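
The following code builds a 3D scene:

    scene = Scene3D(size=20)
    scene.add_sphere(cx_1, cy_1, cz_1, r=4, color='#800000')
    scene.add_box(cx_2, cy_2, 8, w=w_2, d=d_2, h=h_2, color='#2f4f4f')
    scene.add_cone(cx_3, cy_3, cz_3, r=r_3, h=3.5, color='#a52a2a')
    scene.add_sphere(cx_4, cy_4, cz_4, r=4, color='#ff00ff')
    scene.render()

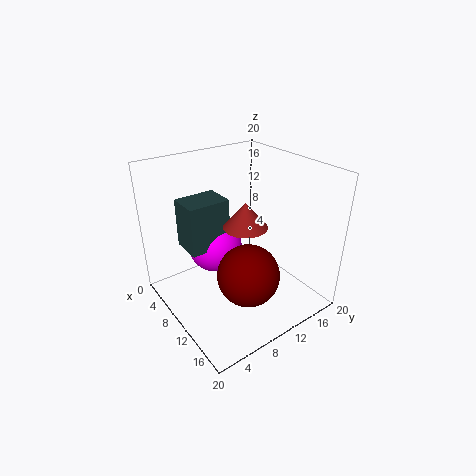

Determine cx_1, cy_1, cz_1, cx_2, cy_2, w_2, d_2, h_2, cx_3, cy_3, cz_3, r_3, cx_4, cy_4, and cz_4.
cx_1 = 15; cy_1 = 8; cz_1 = 7.5; cx_2 = 3.5; cy_2 = 4; w_2 = 4.5; d_2 = 6; h_2 = 7; cx_3 = 11; cy_3 = 10.5; cz_3 = 12; r_3 = 3; cx_4 = 5.5; cy_4 = 9; cz_4 = 7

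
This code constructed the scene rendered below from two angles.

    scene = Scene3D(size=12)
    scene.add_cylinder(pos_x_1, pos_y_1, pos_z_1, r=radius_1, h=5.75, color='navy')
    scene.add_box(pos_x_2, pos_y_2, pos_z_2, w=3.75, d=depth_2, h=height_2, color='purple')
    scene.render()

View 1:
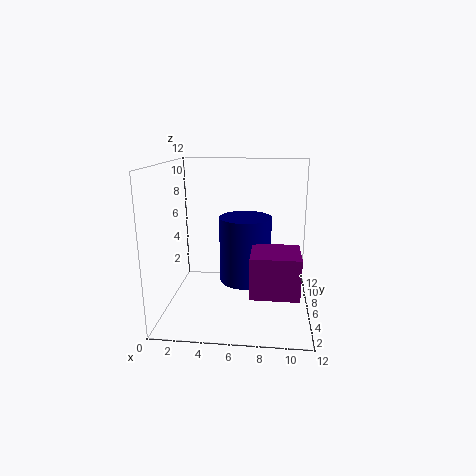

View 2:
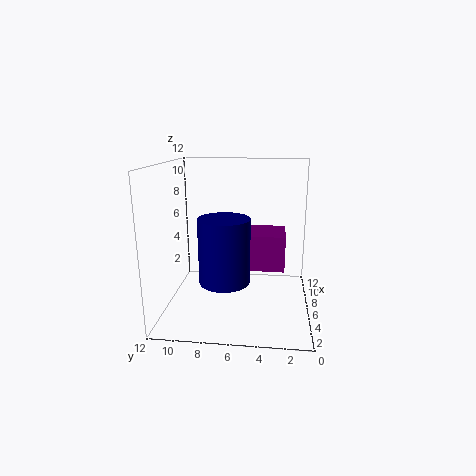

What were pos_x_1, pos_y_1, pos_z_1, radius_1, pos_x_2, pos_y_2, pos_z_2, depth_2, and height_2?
pos_x_1 = 6.5, pos_y_1 = 7.25, pos_z_1 = 1.75, radius_1 = 2.25, pos_x_2 = 7.25, pos_y_2 = 2, pos_z_2 = 2.5, depth_2 = 3.5, height_2 = 3.25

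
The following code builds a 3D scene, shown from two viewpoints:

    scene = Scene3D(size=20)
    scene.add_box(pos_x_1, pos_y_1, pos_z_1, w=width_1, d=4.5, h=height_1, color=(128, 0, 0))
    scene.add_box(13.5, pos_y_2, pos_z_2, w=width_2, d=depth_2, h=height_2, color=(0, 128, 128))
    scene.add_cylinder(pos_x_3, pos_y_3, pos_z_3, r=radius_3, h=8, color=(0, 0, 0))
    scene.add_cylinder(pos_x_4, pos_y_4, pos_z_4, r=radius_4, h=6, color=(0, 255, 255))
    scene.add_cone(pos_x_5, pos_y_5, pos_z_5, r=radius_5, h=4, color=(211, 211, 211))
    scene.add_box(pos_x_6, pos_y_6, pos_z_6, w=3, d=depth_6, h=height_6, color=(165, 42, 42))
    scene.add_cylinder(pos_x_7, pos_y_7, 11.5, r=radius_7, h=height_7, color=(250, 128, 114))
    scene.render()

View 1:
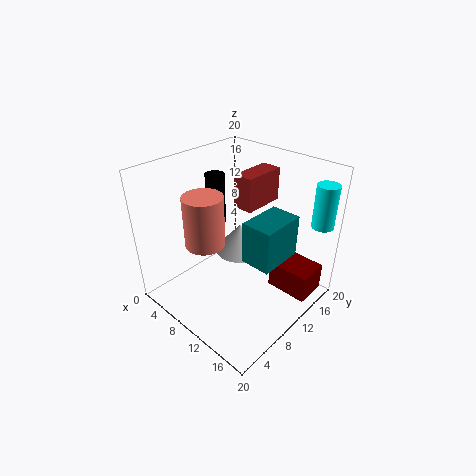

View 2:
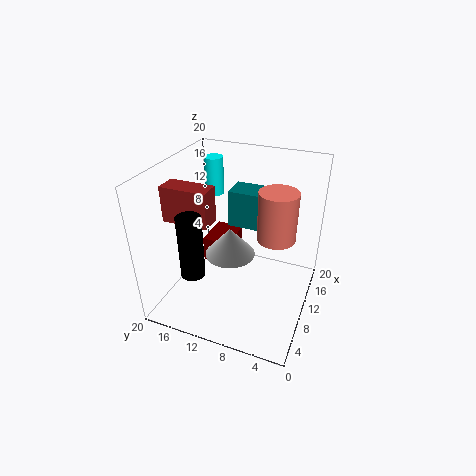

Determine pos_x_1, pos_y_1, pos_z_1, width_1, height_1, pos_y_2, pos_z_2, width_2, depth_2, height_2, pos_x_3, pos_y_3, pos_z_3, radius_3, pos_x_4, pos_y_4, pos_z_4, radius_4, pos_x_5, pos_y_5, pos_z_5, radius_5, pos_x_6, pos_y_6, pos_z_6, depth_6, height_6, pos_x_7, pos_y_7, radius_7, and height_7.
pos_x_1 = 13.5; pos_y_1 = 13; pos_z_1 = 2; width_1 = 6; height_1 = 4; pos_y_2 = 7; pos_z_2 = 9.5; width_2 = 4; depth_2 = 6; height_2 = 5.5; pos_x_3 = 2.5; pos_y_3 = 13; pos_z_3 = 8.5; radius_3 = 1.5; pos_x_4 = 18.5; pos_y_4 = 17.5; pos_z_4 = 12; radius_4 = 1.5; pos_x_5 = 9.5; pos_y_5 = 11; pos_z_5 = 7.5; radius_5 = 3.5; pos_x_6 = 6.5; pos_y_6 = 13; pos_z_6 = 12.5; depth_6 = 6.5; height_6 = 5; pos_x_7 = 9.5; pos_y_7 = 4.5; radius_7 = 2.5; height_7 = 6.5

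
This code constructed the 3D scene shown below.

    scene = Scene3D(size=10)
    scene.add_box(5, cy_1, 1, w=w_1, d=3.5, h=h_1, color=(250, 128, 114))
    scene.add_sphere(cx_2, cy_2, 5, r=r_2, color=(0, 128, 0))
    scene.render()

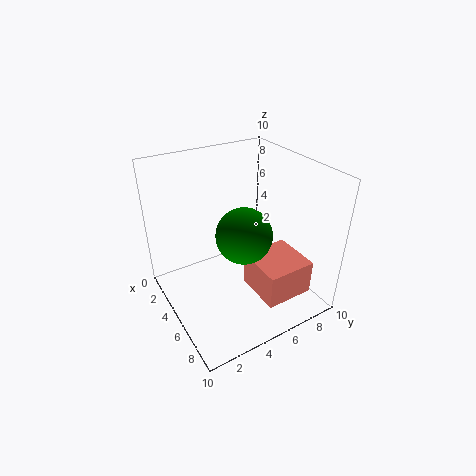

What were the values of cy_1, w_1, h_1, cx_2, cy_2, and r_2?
cy_1 = 5.5, w_1 = 3.5, h_1 = 2.5, cx_2 = 5, cy_2 = 5.5, r_2 = 2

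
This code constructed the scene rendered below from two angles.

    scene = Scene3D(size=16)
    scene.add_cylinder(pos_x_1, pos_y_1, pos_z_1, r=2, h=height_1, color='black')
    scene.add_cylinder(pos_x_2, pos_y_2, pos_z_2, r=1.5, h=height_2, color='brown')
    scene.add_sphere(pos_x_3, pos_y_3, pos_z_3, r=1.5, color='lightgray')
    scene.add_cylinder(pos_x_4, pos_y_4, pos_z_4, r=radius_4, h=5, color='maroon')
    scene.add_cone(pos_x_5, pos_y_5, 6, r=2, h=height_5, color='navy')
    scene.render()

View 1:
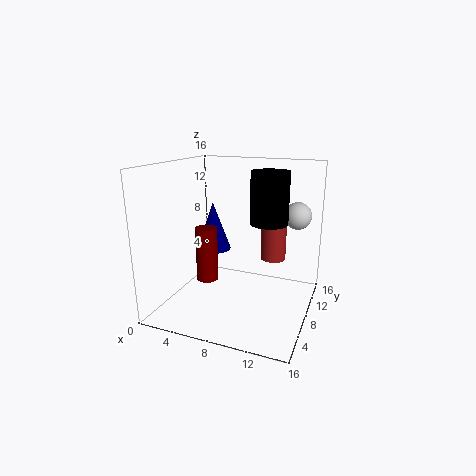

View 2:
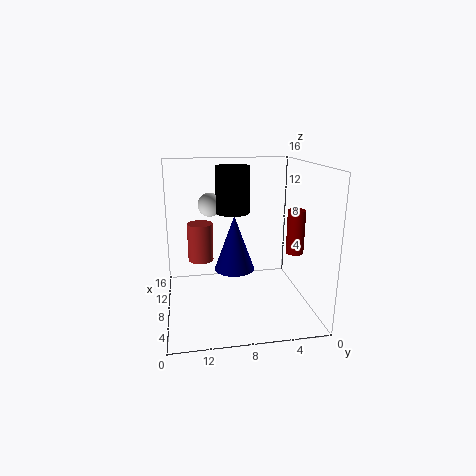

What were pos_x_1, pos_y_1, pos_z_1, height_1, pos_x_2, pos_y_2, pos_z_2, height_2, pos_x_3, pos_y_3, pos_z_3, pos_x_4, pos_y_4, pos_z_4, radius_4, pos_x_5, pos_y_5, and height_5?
pos_x_1 = 11.5, pos_y_1 = 8, pos_z_1 = 10, height_1 = 5.5, pos_x_2 = 11, pos_y_2 = 12, pos_z_2 = 4.5, height_2 = 4.5, pos_x_3 = 14, pos_y_3 = 10.5, pos_z_3 = 10.5, pos_x_4 = 7.5, pos_y_4 = 1.5, pos_z_4 = 6, radius_4 = 1, pos_x_5 = 4.5, pos_y_5 = 9, height_5 = 5.5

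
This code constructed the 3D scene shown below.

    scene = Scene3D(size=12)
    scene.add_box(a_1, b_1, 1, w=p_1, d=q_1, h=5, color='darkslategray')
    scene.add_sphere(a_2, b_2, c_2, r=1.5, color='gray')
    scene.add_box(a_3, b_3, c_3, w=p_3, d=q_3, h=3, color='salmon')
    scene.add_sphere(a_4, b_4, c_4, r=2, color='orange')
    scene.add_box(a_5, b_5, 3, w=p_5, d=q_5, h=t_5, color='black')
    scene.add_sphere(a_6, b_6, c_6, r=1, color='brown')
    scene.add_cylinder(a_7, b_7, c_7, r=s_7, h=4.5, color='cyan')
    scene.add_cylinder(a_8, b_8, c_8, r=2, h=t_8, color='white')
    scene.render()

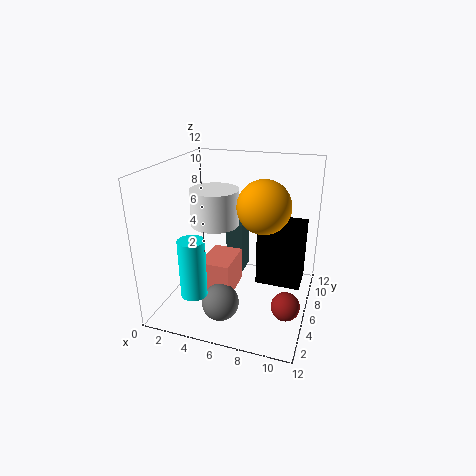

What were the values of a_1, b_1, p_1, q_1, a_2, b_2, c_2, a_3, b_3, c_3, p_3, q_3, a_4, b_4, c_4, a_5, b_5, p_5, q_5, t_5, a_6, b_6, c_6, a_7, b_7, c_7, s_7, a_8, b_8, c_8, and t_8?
a_1 = 4, b_1 = 8.5, p_1 = 1.5, q_1 = 2.5, a_2 = 5.5, b_2 = 3, c_2 = 1.5, a_3 = 3.5, b_3 = 3.5, c_3 = 1.5, p_3 = 2.5, q_3 = 3.5, a_4 = 8.5, b_4 = 4.5, c_4 = 9.5, a_5 = 8, b_5 = 4.5, p_5 = 3.5, q_5 = 2.5, t_5 = 5, a_6 = 11, b_6 = 1.5, c_6 = 3.5, a_7 = 4, b_7 = 1.5, c_7 = 3, s_7 = 1, a_8 = 4, b_8 = 6, c_8 = 7, t_8 = 3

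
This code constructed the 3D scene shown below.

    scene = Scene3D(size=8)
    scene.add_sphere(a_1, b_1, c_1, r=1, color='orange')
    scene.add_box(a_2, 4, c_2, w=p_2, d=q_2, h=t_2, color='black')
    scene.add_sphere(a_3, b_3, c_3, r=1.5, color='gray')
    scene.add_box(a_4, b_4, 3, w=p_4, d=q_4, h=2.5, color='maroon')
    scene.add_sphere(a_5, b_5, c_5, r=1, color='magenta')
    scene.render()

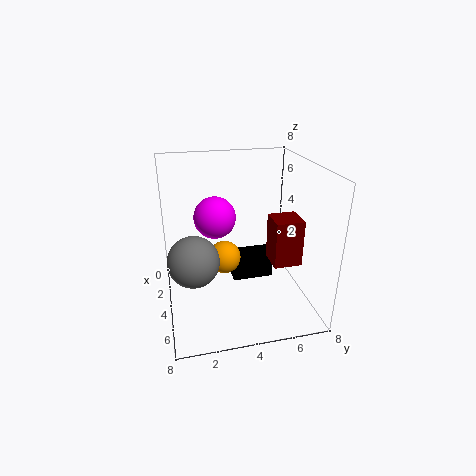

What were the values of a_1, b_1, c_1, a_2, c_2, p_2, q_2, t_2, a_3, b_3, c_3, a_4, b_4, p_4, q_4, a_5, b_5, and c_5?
a_1 = 2.5
b_1 = 3.5
c_1 = 2
a_2 = 1.5
c_2 = 0.5
p_2 = 1.5
q_2 = 2.5
t_2 = 1.5
a_3 = 3.5
b_3 = 1.5
c_3 = 2.5
a_4 = 4.5
b_4 = 5.5
p_4 = 1.5
q_4 = 1.5
a_5 = 5.5
b_5 = 2.5
c_5 = 6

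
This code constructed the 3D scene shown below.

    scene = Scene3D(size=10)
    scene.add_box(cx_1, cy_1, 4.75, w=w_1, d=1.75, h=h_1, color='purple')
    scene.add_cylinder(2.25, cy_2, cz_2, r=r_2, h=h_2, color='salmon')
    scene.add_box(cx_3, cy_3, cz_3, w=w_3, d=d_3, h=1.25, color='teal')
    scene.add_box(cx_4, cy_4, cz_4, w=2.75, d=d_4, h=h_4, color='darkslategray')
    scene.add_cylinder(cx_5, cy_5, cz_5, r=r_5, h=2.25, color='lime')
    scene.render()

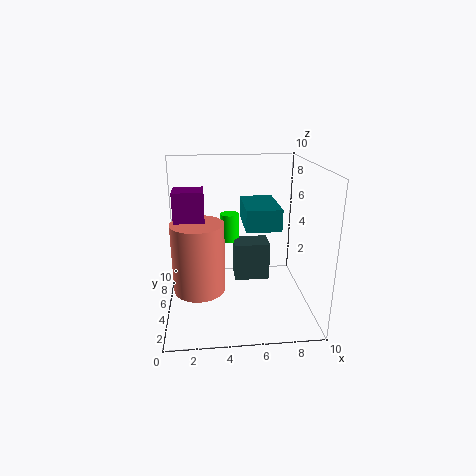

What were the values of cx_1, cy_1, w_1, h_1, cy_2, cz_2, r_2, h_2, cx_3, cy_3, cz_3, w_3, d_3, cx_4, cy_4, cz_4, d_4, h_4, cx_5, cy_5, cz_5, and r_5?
cx_1 = 0.75
cy_1 = 4
w_1 = 2
h_1 = 3.75
cy_2 = 4
cz_2 = 1.75
r_2 = 1.75
h_2 = 4.75
cx_3 = 5
cy_3 = 0.75
cz_3 = 7
w_3 = 2
d_3 = 3.25
cx_4 = 5
cy_4 = 7
cz_4 = 0.5
d_4 = 2
h_4 = 3
cx_5 = 4.75
cy_5 = 9
cz_5 = 3.25
r_5 = 0.75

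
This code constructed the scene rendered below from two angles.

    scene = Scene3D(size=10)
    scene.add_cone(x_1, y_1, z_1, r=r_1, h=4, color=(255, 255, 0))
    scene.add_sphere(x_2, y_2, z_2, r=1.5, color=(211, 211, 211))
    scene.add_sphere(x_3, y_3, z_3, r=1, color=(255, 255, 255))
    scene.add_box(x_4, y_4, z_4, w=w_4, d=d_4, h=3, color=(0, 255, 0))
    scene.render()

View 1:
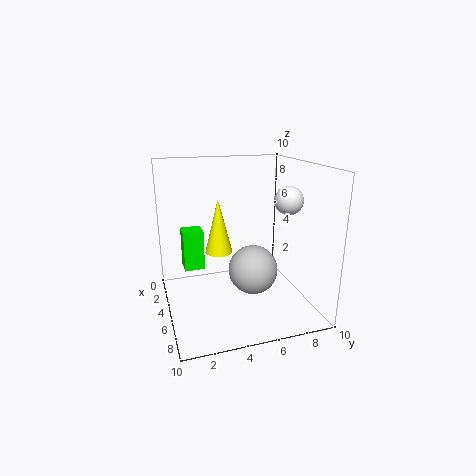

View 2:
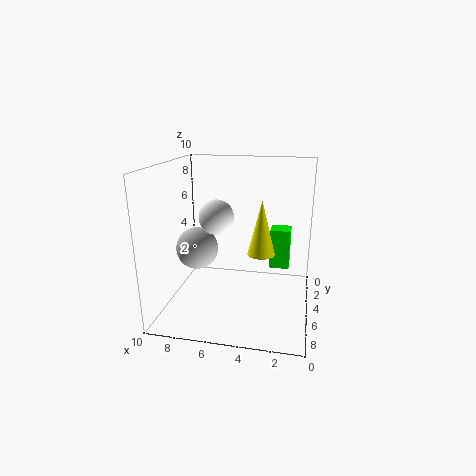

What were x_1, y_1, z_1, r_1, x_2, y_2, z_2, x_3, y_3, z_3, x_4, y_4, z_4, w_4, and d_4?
x_1 = 3.5, y_1 = 4, z_1 = 3.5, r_1 = 1, x_2 = 8, y_2 = 5, z_2 = 4, x_3 = 5.5, y_3 = 8.5, z_3 = 7.5, x_4 = 1.5, y_4 = 1.5, z_4 = 2, w_4 = 1.5, d_4 = 1.5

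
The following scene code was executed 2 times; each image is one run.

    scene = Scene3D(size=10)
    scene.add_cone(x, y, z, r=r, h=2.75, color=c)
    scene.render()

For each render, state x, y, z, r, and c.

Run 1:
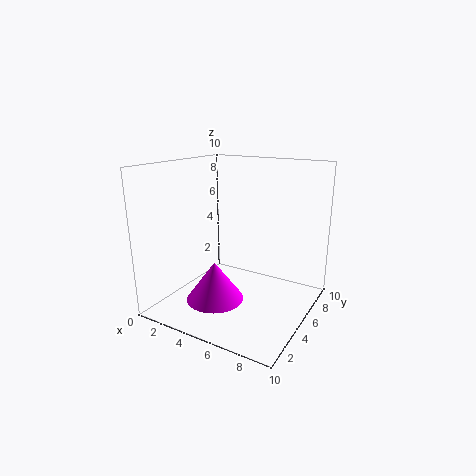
x = 4, y = 3.5, z = 0.75, r = 2, c = 'magenta'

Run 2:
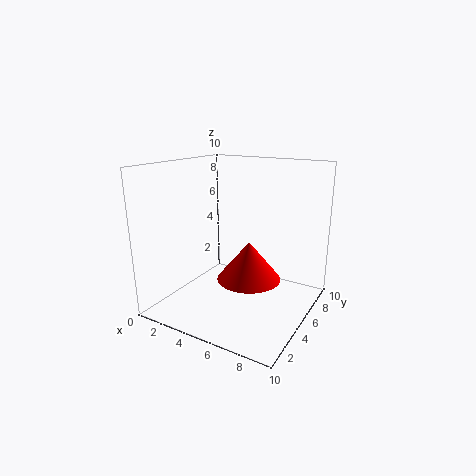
x = 5.75, y = 5.25, z = 2, r = 2.25, c = 'red'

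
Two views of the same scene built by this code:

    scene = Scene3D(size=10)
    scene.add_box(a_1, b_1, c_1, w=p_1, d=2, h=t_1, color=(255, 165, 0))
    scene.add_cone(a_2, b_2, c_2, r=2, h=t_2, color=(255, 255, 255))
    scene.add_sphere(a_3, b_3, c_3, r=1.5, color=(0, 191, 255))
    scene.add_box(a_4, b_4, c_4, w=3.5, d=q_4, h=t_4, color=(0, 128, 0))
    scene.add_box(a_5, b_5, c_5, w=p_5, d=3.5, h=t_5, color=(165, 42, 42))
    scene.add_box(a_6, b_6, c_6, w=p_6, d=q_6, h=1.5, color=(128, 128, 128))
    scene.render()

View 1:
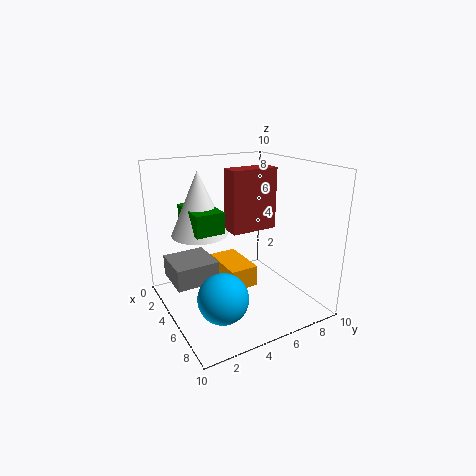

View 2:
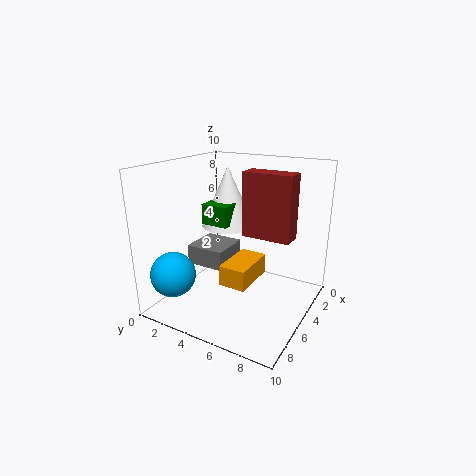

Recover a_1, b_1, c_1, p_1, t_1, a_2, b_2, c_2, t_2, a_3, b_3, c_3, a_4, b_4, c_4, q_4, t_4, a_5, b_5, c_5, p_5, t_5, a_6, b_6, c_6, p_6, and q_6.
a_1 = 2.5, b_1 = 4, c_1 = 1.5, p_1 = 3.5, t_1 = 1.5, a_2 = 3, b_2 = 3, c_2 = 5, t_2 = 4.5, a_3 = 8.5, b_3 = 2, c_3 = 3, a_4 = 1.5, b_4 = 2, c_4 = 5.5, q_4 = 2, t_4 = 1.5, a_5 = 3, b_5 = 5, c_5 = 5, p_5 = 1.5, t_5 = 4.5, a_6 = 2, b_6 = 0.5, c_6 = 2, p_6 = 3, q_6 = 3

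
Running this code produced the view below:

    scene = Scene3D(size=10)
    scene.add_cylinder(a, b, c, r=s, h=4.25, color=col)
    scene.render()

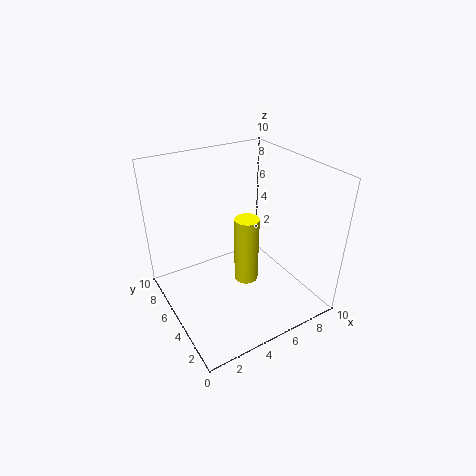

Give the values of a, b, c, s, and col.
a = 4.25; b = 2.75; c = 3.5; s = 0.75; col = 'yellow'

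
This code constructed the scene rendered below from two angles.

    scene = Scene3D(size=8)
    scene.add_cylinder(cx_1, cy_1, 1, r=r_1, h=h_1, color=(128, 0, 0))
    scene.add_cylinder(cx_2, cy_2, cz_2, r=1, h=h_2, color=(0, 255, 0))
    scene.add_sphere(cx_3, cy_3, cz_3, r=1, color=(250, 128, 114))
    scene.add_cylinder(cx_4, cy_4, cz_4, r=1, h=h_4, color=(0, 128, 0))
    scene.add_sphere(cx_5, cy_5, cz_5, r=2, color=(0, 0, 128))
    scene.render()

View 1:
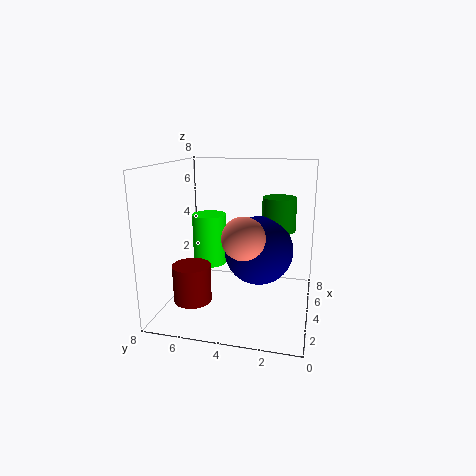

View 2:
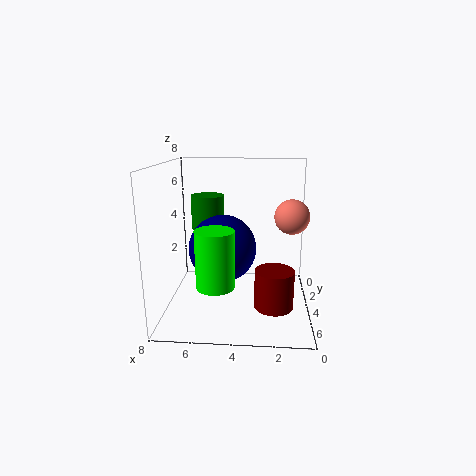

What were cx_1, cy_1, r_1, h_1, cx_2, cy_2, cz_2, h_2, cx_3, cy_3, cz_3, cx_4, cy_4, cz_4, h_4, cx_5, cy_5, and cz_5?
cx_1 = 2
cy_1 = 6
r_1 = 1
h_1 = 2
cx_2 = 5
cy_2 = 6
cz_2 = 2
h_2 = 3
cx_3 = 1
cy_3 = 3
cz_3 = 5
cx_4 = 6
cy_4 = 2
cz_4 = 4
h_4 = 2
cx_5 = 5
cy_5 = 3
cz_5 = 3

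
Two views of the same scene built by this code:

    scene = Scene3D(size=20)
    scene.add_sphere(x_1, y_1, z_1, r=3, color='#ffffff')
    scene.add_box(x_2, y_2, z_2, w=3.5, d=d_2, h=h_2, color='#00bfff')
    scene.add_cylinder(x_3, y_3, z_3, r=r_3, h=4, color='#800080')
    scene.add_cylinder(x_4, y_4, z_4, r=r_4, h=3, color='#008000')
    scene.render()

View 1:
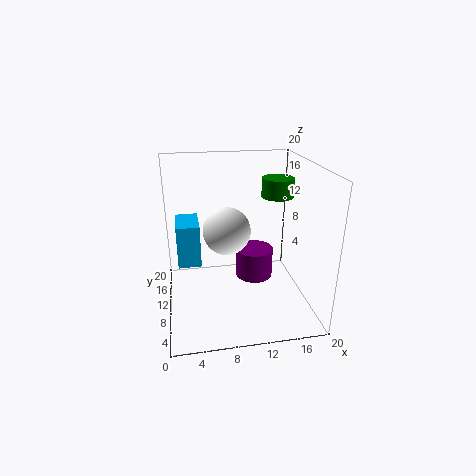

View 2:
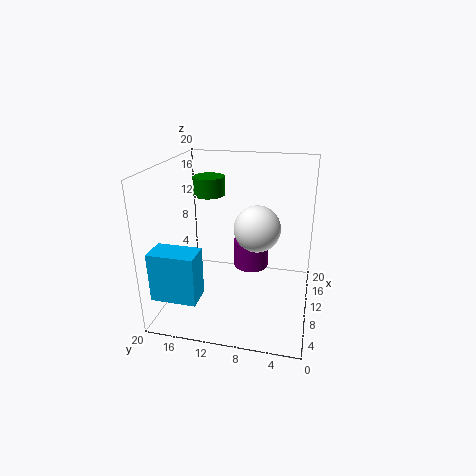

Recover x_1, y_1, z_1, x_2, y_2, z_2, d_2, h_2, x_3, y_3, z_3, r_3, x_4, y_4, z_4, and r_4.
x_1 = 8
y_1 = 7
z_1 = 12.5
x_2 = 1.5
y_2 = 13.5
z_2 = 4
d_2 = 6
h_2 = 6.5
x_3 = 12
y_3 = 8.5
z_3 = 5
r_3 = 2.5
x_4 = 17.5
y_4 = 16.5
z_4 = 13.5
r_4 = 2.5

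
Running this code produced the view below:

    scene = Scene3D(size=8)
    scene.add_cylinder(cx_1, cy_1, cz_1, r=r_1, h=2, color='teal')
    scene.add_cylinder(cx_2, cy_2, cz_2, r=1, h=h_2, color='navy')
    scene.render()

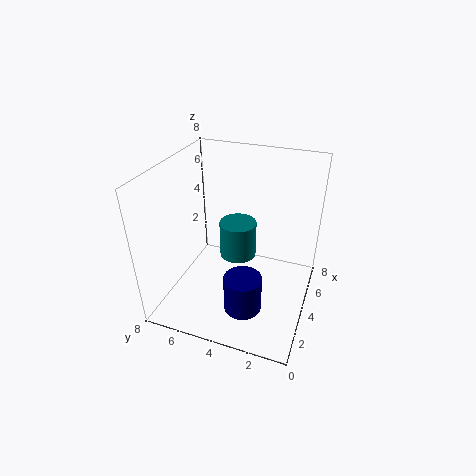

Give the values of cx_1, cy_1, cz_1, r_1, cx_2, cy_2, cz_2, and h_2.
cx_1 = 4; cy_1 = 4; cz_1 = 3; r_1 = 1; cx_2 = 2; cy_2 = 3; cz_2 = 1; h_2 = 2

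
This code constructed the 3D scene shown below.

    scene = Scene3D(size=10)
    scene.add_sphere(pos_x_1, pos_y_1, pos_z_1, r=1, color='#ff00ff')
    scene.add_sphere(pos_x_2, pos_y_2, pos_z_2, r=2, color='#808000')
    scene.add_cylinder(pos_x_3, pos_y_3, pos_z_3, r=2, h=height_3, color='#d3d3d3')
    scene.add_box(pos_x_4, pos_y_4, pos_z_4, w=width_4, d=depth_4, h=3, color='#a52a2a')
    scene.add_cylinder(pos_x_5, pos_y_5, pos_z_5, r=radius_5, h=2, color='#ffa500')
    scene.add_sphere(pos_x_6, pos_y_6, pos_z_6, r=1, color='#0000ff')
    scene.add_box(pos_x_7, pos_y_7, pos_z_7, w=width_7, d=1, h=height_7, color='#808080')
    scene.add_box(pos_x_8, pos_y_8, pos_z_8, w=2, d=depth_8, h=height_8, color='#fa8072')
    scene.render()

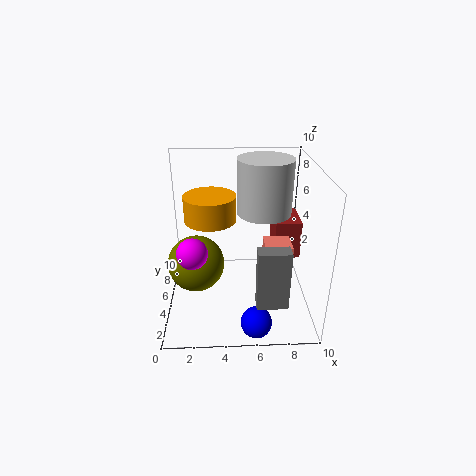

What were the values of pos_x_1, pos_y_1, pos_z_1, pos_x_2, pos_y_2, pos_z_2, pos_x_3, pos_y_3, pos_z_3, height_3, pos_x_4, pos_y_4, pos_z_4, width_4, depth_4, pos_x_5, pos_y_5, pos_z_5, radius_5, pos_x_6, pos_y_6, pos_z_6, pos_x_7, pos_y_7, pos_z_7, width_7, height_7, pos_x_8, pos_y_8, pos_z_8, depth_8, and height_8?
pos_x_1 = 2; pos_y_1 = 3; pos_z_1 = 5; pos_x_2 = 2; pos_y_2 = 5; pos_z_2 = 3; pos_x_3 = 7; pos_y_3 = 7; pos_z_3 = 6; height_3 = 4; pos_x_4 = 8; pos_y_4 = 7; pos_z_4 = 2; width_4 = 2; depth_4 = 3; pos_x_5 = 3; pos_y_5 = 8; pos_z_5 = 5; radius_5 = 2; pos_x_6 = 6; pos_y_6 = 1; pos_z_6 = 1; pos_x_7 = 6; pos_y_7 = 1; pos_z_7 = 2; width_7 = 2; height_7 = 4; pos_x_8 = 7; pos_y_8 = 5; pos_z_8 = 3; depth_8 = 2; height_8 = 1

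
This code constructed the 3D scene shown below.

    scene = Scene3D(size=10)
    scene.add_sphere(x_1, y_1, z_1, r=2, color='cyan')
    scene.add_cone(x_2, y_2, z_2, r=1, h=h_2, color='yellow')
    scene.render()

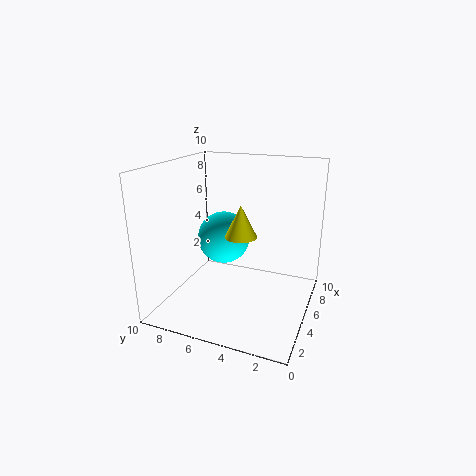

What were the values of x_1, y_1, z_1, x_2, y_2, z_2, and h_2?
x_1 = 7, y_1 = 7, z_1 = 4, x_2 = 3, y_2 = 4, z_2 = 6, h_2 = 2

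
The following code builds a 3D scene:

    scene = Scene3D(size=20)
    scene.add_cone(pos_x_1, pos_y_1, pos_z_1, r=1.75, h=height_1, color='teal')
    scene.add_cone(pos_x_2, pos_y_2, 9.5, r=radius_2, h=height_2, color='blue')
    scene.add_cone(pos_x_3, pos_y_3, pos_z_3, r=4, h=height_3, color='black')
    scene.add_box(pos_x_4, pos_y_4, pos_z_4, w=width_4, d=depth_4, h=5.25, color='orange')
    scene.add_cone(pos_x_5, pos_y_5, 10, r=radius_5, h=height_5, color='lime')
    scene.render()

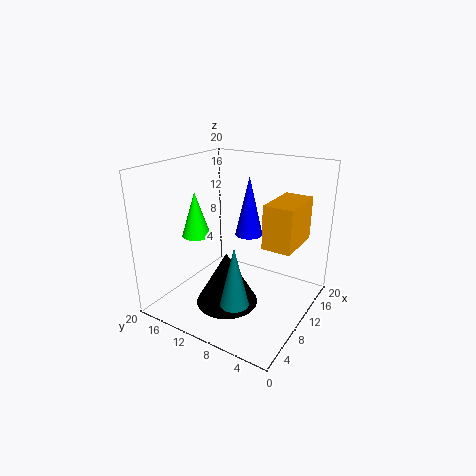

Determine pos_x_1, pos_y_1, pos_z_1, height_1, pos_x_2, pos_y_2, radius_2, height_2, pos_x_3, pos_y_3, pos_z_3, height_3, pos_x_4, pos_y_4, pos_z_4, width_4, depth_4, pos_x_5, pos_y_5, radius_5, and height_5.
pos_x_1 = 2.75
pos_y_1 = 6
pos_z_1 = 5
height_1 = 7.5
pos_x_2 = 13
pos_y_2 = 10
radius_2 = 2
height_2 = 8.5
pos_x_3 = 5.25
pos_y_3 = 8.75
pos_z_3 = 3
height_3 = 7
pos_x_4 = 5.5
pos_y_4 = 0.5
pos_z_4 = 11.75
width_4 = 6.25
depth_4 = 3.5
pos_x_5 = 7.75
pos_y_5 = 15.5
radius_5 = 2
height_5 = 6.25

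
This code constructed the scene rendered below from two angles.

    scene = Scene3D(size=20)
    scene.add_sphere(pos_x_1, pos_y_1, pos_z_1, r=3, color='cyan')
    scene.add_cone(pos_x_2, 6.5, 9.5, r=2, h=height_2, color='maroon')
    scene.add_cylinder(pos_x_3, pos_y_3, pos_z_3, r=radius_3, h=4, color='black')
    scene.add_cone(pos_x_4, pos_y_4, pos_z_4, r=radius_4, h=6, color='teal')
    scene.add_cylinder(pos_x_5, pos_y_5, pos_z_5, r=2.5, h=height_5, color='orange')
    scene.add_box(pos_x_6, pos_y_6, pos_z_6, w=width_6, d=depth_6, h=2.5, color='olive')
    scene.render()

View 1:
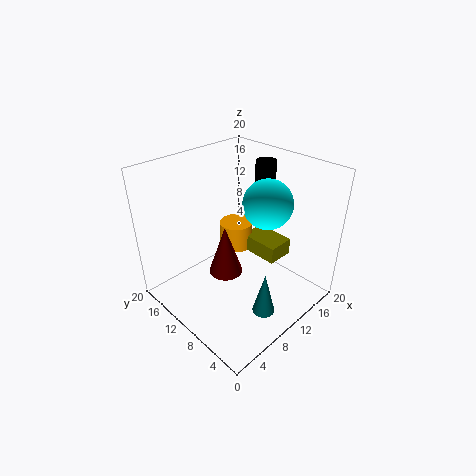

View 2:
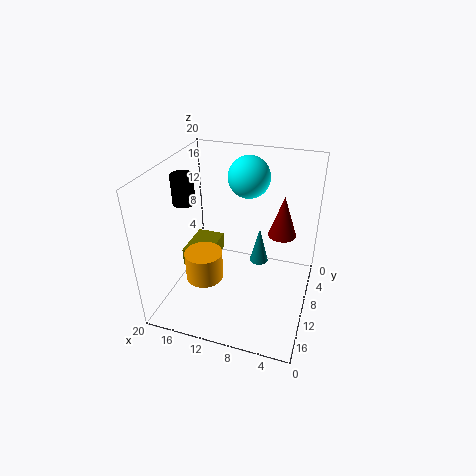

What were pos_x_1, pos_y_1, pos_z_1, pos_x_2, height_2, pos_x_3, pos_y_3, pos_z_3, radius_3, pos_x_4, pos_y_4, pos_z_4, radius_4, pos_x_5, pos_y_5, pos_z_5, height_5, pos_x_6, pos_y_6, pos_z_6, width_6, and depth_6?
pos_x_1 = 10, pos_y_1 = 5, pos_z_1 = 17, pos_x_2 = 4.5, height_2 = 6, pos_x_3 = 17, pos_y_3 = 11.5, pos_z_3 = 15, radius_3 = 1.5, pos_x_4 = 8.5, pos_y_4 = 3.5, pos_z_4 = 2, radius_4 = 1.5, pos_x_5 = 13.5, pos_y_5 = 14, pos_z_5 = 5.5, height_5 = 4, pos_x_6 = 13.5, pos_y_6 = 6.5, pos_z_6 = 5.5, width_6 = 4, depth_6 = 6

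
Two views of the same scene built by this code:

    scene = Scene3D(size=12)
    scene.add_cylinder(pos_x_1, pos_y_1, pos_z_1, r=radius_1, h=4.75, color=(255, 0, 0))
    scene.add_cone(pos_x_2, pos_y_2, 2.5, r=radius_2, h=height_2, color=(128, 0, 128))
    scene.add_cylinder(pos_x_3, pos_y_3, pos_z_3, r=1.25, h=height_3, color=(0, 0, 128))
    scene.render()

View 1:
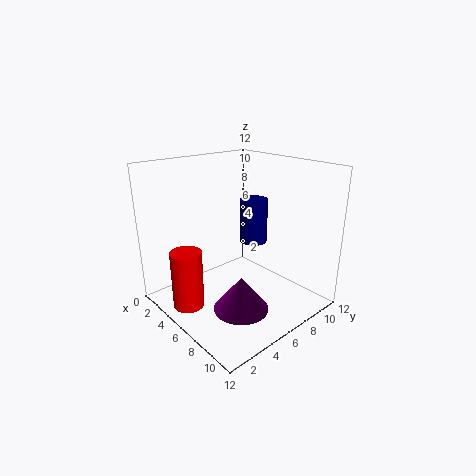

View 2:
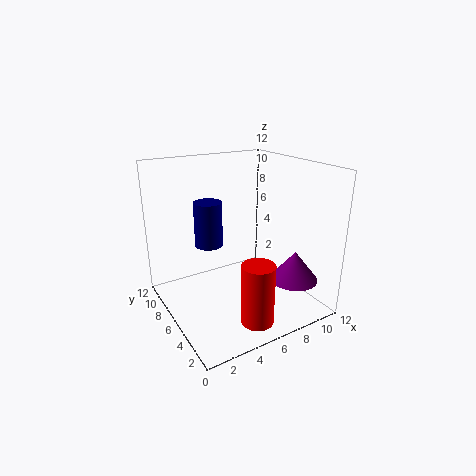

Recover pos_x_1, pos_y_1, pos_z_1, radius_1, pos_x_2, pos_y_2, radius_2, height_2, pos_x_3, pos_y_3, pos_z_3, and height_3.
pos_x_1 = 5; pos_y_1 = 1.5; pos_z_1 = 1; radius_1 = 1.25; pos_x_2 = 9.75; pos_y_2 = 3; radius_2 = 2; height_2 = 2.5; pos_x_3 = 4.75; pos_y_3 = 9; pos_z_3 = 4.5; height_3 = 4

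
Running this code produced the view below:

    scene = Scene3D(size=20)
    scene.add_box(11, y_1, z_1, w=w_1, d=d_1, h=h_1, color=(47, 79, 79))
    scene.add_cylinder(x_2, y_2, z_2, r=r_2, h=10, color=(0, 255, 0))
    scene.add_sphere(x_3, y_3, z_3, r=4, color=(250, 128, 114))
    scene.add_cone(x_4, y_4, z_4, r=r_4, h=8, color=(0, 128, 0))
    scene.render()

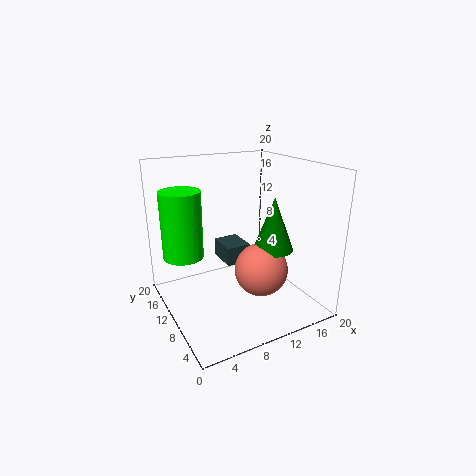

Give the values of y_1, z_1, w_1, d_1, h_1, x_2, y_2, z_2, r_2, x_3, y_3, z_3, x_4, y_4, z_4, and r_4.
y_1 = 15; z_1 = 3; w_1 = 4; d_1 = 5; h_1 = 3; x_2 = 4; y_2 = 16; z_2 = 6; r_2 = 3; x_3 = 14; y_3 = 10; z_3 = 4; x_4 = 16; y_4 = 10; z_4 = 7; r_4 = 3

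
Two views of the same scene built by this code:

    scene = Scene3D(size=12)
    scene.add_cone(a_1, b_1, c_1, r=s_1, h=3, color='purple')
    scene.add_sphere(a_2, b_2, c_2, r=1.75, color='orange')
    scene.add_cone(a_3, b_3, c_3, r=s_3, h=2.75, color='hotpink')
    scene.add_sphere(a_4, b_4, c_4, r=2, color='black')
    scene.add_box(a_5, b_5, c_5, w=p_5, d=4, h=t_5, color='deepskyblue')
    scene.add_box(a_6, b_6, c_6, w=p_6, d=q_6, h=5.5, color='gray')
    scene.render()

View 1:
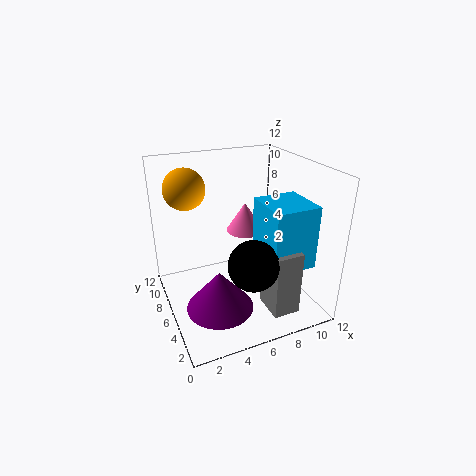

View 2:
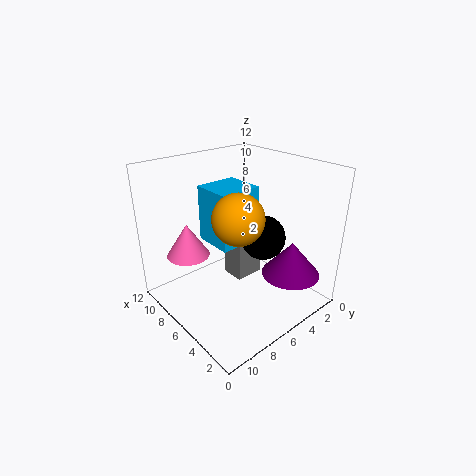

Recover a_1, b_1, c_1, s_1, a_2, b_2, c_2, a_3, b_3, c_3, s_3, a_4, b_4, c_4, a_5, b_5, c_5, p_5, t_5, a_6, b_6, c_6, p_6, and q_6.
a_1 = 3
b_1 = 2.5
c_1 = 2.5
s_1 = 2.5
a_2 = 2.5
b_2 = 9
c_2 = 9.75
a_3 = 8.25
b_3 = 9.5
c_3 = 4.75
s_3 = 1.75
a_4 = 6
b_4 = 3
c_4 = 5
a_5 = 7.5
b_5 = 2.25
c_5 = 4
p_5 = 3.75
t_5 = 5.25
a_6 = 7.5
b_6 = 1.75
c_6 = 0.25
p_6 = 2.25
q_6 = 2.75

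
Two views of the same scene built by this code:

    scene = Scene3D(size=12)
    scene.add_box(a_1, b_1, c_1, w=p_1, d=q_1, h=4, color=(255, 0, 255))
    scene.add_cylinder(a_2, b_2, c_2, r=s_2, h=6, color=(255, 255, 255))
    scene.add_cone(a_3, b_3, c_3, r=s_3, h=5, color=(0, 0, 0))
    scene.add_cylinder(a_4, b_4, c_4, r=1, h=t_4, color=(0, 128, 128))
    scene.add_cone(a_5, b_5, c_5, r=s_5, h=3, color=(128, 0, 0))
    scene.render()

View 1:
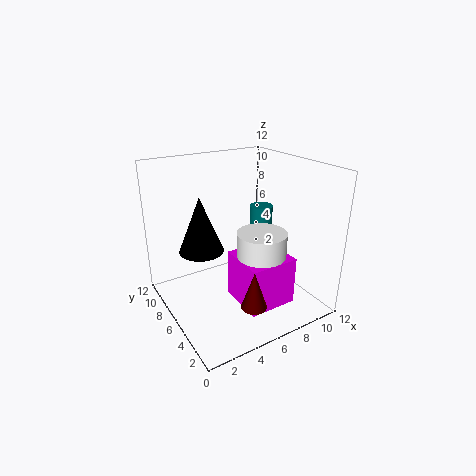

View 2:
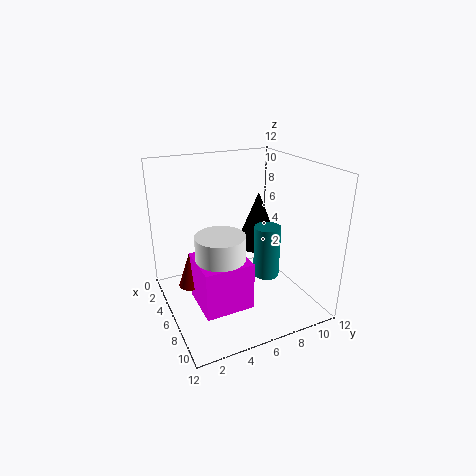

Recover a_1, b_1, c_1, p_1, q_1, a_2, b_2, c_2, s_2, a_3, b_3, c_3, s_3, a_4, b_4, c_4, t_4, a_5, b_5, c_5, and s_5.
a_1 = 5; b_1 = 2; c_1 = 1; p_1 = 4; q_1 = 4; a_2 = 7; b_2 = 4; c_2 = 1; s_2 = 2; a_3 = 4; b_3 = 9; c_3 = 4; s_3 = 2; a_4 = 9; b_4 = 7; c_4 = 4; t_4 = 4; a_5 = 5; b_5 = 2; c_5 = 2; s_5 = 1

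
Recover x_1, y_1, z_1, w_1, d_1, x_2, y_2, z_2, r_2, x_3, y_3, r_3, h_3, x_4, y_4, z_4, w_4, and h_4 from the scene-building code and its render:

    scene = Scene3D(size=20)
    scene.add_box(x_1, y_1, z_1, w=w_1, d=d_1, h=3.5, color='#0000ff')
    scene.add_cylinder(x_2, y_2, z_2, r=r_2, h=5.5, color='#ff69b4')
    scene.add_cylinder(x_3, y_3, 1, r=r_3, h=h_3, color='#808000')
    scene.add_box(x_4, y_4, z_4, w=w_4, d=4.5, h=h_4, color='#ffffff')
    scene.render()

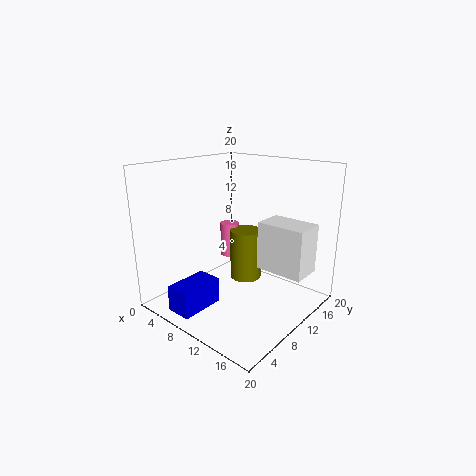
x_1 = 6, y_1 = 0.5, z_1 = 1.5, w_1 = 3.5, d_1 = 6, x_2 = 3.5, y_2 = 15.5, z_2 = 4, r_2 = 1.5, x_3 = 7, y_3 = 15.5, r_3 = 2.5, h_3 = 8, x_4 = 11.5, y_4 = 12.5, z_4 = 5, w_4 = 7, h_4 = 7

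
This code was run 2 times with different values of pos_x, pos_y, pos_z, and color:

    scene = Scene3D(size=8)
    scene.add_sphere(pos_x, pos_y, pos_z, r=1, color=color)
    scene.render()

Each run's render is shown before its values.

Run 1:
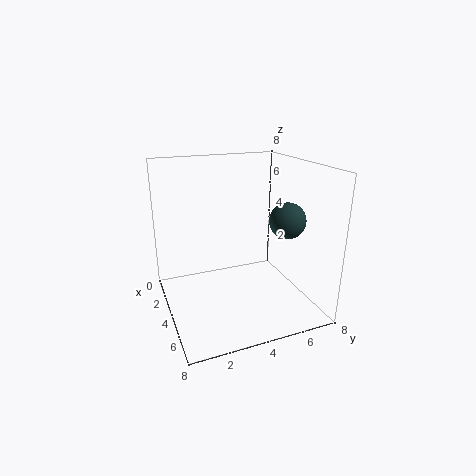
pos_x = 5, pos_y = 6.5, pos_z = 5, color = 'darkslategray'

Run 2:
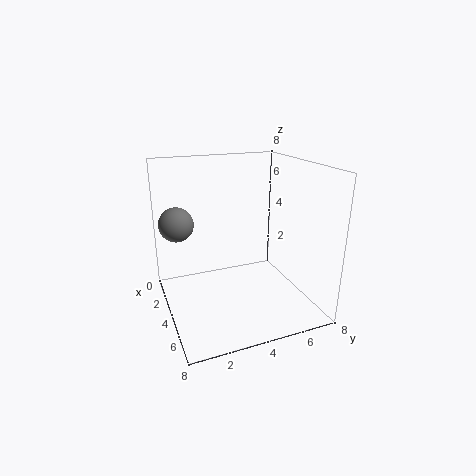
pos_x = 2, pos_y = 1, pos_z = 4.5, color = 'gray'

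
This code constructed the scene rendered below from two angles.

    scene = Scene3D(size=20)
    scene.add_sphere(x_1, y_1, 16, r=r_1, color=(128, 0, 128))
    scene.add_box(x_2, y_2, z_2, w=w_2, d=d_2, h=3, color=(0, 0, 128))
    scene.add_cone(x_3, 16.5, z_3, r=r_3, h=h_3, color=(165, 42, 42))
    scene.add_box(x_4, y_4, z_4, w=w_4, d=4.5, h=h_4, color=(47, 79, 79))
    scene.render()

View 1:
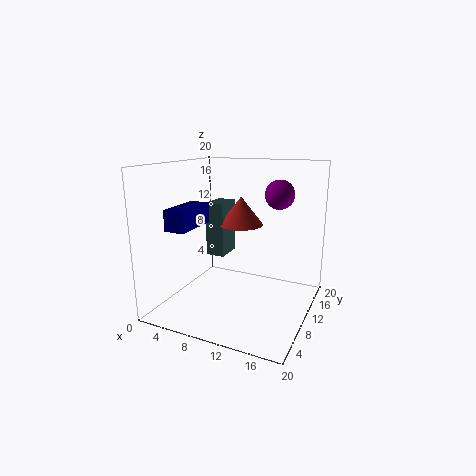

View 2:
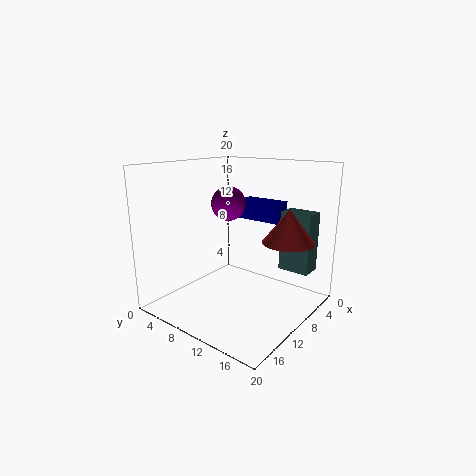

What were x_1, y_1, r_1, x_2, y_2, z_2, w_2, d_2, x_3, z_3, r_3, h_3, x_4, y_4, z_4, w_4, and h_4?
x_1 = 15
y_1 = 12.5
r_1 = 2
x_2 = 1
y_2 = 5.5
z_2 = 11
w_2 = 3
d_2 = 7
x_3 = 7.5
z_3 = 10
r_3 = 3.5
h_3 = 4.5
x_4 = 2.5
y_4 = 14
z_4 = 5
w_4 = 3
h_4 = 8.5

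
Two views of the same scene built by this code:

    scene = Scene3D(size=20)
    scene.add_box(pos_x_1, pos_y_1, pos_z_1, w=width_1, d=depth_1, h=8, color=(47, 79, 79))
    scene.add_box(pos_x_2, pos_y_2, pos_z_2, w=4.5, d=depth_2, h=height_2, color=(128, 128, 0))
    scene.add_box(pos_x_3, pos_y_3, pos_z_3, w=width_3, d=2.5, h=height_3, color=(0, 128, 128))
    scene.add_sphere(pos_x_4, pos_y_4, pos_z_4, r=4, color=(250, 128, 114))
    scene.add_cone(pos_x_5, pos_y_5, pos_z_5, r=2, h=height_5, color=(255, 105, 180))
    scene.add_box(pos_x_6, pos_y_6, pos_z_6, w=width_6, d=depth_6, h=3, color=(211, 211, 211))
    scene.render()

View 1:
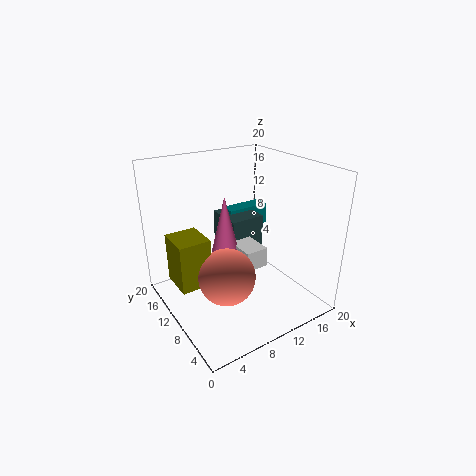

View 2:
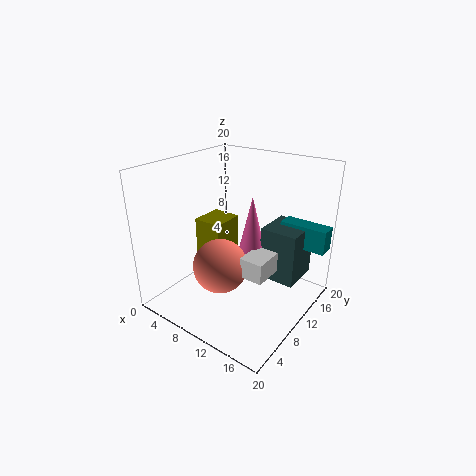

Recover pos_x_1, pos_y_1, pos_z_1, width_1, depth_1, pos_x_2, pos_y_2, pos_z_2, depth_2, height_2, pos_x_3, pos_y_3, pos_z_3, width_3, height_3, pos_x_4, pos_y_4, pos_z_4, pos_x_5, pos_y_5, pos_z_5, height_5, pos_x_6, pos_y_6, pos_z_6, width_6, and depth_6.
pos_x_1 = 11.5, pos_y_1 = 13.5, pos_z_1 = 2.5, width_1 = 5.5, depth_1 = 6, pos_x_2 = 1.5, pos_y_2 = 10.5, pos_z_2 = 3.5, depth_2 = 5, height_2 = 7, pos_x_3 = 13, pos_y_3 = 16.5, pos_z_3 = 7.5, width_3 = 7, height_3 = 3.5, pos_x_4 = 7.5, pos_y_4 = 9, pos_z_4 = 5, pos_x_5 = 10, pos_y_5 = 13.5, pos_z_5 = 6.5, height_5 = 8.5, pos_x_6 = 11, pos_y_6 = 9, pos_z_6 = 4.5, width_6 = 3.5, depth_6 = 6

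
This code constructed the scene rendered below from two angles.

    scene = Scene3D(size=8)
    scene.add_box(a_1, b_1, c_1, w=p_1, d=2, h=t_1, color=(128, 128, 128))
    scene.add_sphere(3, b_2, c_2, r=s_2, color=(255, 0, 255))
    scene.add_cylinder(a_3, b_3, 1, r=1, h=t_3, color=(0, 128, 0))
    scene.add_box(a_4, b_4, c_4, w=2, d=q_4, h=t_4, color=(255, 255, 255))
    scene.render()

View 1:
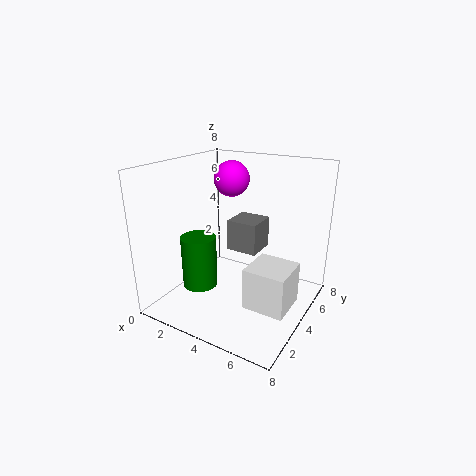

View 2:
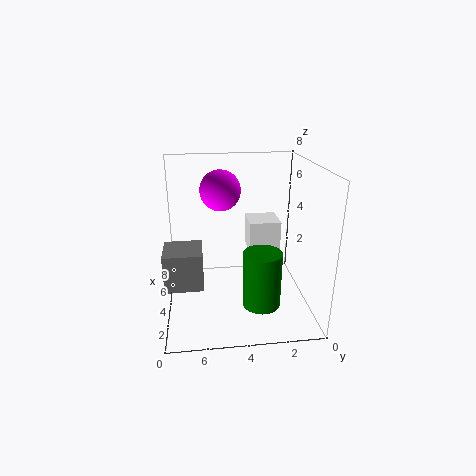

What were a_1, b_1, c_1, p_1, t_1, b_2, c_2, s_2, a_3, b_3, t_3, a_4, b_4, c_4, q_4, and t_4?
a_1 = 2; b_1 = 6; c_1 = 2; p_1 = 2; t_1 = 2; b_2 = 5; c_2 = 7; s_2 = 1; a_3 = 2; b_3 = 3; t_3 = 3; a_4 = 6; b_4 = 1; c_4 = 2; q_4 = 2; t_4 = 2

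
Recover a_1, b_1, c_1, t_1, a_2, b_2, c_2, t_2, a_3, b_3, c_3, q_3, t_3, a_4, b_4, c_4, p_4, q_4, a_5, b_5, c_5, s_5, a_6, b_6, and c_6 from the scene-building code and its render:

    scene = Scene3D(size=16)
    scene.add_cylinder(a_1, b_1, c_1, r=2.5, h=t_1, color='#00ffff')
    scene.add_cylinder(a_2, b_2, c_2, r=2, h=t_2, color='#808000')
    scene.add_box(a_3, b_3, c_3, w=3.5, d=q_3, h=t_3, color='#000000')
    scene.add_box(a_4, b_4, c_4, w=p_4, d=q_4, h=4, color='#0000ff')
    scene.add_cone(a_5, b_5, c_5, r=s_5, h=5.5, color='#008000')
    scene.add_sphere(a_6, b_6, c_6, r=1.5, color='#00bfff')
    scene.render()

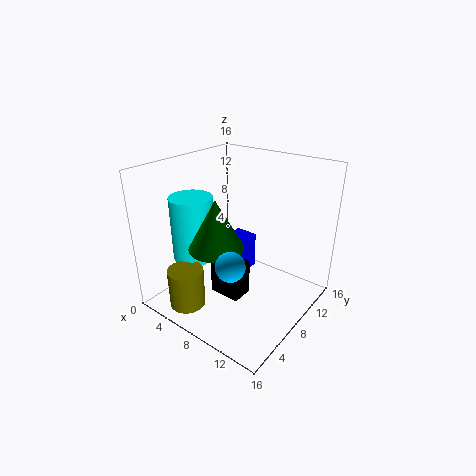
a_1 = 2.5; b_1 = 6.5; c_1 = 4.5; t_1 = 7.5; a_2 = 4.5; b_2 = 3; c_2 = 0.5; t_2 = 4.5; a_3 = 6.5; b_3 = 5; c_3 = 2; q_3 = 2.5; t_3 = 4; a_4 = 6.5; b_4 = 7; c_4 = 4; p_4 = 2.5; q_4 = 3; a_5 = 7; b_5 = 5.5; c_5 = 7.5; s_5 = 3; a_6 = 10.5; b_6 = 3.5; c_6 = 7.5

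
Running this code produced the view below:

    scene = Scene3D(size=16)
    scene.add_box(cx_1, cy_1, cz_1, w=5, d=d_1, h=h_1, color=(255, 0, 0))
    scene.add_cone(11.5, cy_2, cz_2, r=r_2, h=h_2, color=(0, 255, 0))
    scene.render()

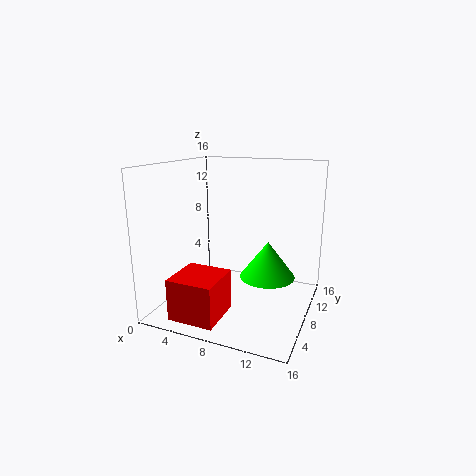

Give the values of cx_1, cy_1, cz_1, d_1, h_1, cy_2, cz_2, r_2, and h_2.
cx_1 = 3
cy_1 = 1
cz_1 = 0.5
d_1 = 5
h_1 = 4.5
cy_2 = 8
cz_2 = 4
r_2 = 3
h_2 = 4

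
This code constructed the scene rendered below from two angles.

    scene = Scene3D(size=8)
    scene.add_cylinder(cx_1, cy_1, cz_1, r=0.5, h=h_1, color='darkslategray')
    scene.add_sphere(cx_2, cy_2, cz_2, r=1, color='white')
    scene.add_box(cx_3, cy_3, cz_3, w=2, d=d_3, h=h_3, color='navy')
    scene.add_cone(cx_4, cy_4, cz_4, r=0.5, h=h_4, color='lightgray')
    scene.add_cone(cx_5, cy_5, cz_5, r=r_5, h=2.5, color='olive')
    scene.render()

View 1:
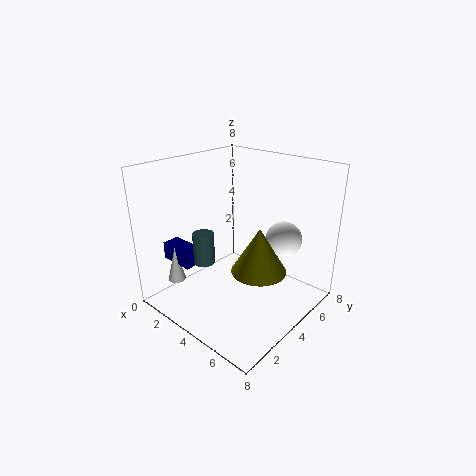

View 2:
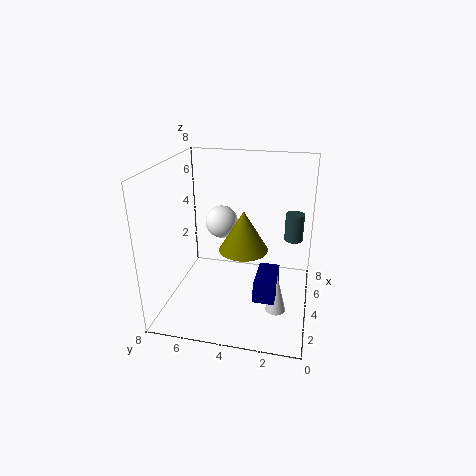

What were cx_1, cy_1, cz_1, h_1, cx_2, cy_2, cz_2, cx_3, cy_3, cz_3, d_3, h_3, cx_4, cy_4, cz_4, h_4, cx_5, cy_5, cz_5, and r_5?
cx_1 = 4.5, cy_1 = 1, cz_1 = 4, h_1 = 1.5, cx_2 = 6, cy_2 = 5.5, cz_2 = 4, cx_3 = 0.5, cy_3 = 1.5, cz_3 = 2.5, d_3 = 1, h_3 = 1, cx_4 = 1.5, cy_4 = 1.5, cz_4 = 1.5, h_4 = 2, cx_5 = 5.5, cy_5 = 4, cz_5 = 2.5, r_5 = 1.5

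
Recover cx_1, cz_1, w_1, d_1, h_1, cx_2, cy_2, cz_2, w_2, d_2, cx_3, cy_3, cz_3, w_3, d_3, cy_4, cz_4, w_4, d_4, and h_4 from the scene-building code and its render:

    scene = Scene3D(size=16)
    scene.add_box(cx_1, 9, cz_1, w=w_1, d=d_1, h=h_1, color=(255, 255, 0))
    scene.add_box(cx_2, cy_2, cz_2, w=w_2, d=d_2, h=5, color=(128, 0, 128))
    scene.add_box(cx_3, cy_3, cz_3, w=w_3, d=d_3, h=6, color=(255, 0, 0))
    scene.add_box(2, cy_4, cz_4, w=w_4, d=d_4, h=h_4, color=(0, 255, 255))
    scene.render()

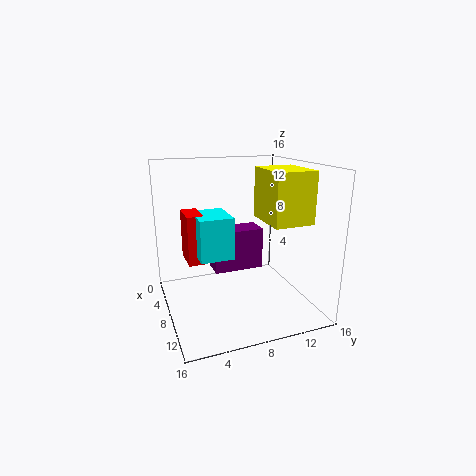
cx_1 = 10; cz_1 = 11; w_1 = 5; d_1 = 4; h_1 = 5; cx_2 = 3; cy_2 = 6; cz_2 = 3; w_2 = 3; d_2 = 6; cx_3 = 1; cy_3 = 3; cz_3 = 4; w_3 = 4; d_3 = 2; cy_4 = 4; cz_4 = 5; w_4 = 5; d_4 = 4; h_4 = 5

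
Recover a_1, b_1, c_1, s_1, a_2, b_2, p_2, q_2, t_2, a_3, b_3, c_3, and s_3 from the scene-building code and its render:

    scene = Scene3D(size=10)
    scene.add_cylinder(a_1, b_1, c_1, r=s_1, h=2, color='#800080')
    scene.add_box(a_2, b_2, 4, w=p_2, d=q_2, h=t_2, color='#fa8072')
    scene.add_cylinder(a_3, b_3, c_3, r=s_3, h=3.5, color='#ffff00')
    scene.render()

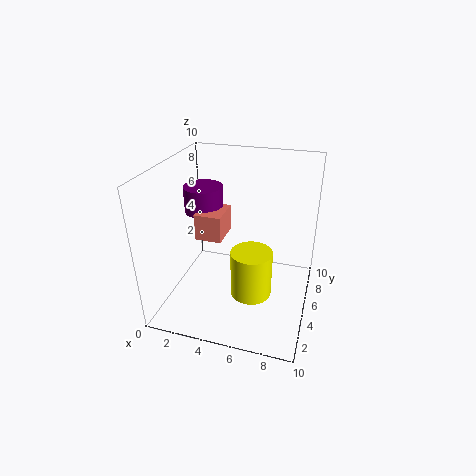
a_1 = 1.5
b_1 = 7.5
c_1 = 5.5
s_1 = 1.5
a_2 = 1.5
b_2 = 5.5
p_2 = 2
q_2 = 2.5
t_2 = 2
a_3 = 6
b_3 = 5
c_3 = 0.5
s_3 = 1.5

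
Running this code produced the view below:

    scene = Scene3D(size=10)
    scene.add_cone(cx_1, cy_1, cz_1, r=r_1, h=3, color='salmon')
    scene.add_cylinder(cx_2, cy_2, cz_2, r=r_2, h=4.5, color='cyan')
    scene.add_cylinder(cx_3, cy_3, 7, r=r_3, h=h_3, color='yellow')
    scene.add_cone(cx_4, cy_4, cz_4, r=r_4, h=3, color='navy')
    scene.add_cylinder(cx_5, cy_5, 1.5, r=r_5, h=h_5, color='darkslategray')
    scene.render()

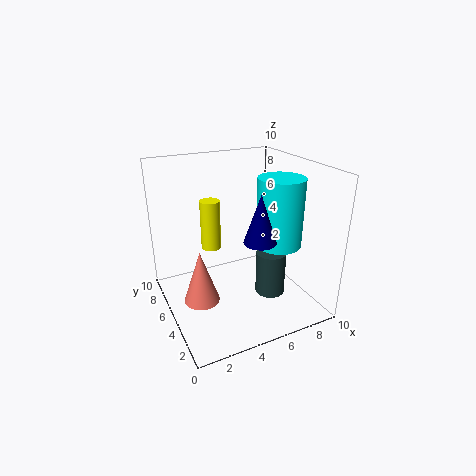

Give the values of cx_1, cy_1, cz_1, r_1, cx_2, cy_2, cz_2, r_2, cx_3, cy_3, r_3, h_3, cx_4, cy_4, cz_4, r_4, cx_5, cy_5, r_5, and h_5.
cx_1 = 1, cy_1 = 1.5, cz_1 = 3.5, r_1 = 1, cx_2 = 7, cy_2 = 3, cz_2 = 5, r_2 = 1.5, cx_3 = 1.5, cy_3 = 1, r_3 = 0.5, h_3 = 2.5, cx_4 = 5, cy_4 = 2, cz_4 = 6, r_4 = 1, cx_5 = 6.5, cy_5 = 3, r_5 = 1, h_5 = 3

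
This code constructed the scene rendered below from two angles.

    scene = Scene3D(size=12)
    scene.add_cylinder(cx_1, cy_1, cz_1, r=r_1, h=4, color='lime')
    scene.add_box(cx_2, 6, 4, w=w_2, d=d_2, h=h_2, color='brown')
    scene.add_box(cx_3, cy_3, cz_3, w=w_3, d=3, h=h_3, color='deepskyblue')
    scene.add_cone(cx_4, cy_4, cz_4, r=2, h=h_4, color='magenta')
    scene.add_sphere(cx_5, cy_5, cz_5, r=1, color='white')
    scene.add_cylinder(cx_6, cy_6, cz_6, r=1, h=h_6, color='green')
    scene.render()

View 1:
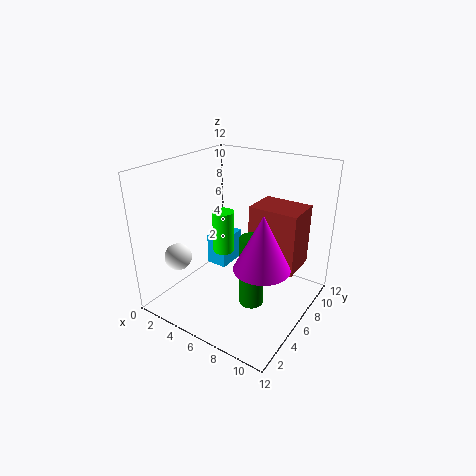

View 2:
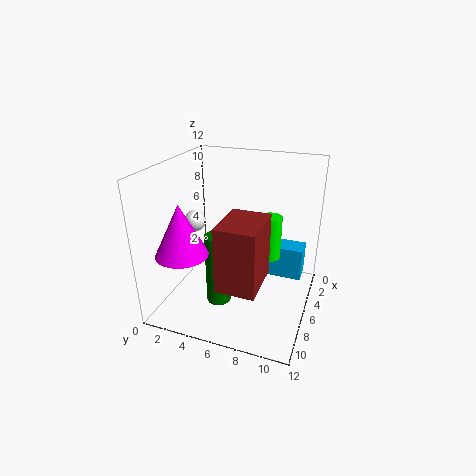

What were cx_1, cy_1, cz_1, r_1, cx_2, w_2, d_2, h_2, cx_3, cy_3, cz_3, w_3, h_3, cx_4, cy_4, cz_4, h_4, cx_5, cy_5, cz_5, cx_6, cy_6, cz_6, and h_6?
cx_1 = 3; cy_1 = 8; cz_1 = 3; r_1 = 1; cx_2 = 7; w_2 = 4; d_2 = 3; h_2 = 5; cx_3 = 1; cy_3 = 8; cz_3 = 1; w_3 = 2; h_3 = 3; cx_4 = 10; cy_4 = 3; cz_4 = 6; h_4 = 4; cx_5 = 4; cy_5 = 1; cz_5 = 6; cx_6 = 8; cy_6 = 5; cz_6 = 1; h_6 = 6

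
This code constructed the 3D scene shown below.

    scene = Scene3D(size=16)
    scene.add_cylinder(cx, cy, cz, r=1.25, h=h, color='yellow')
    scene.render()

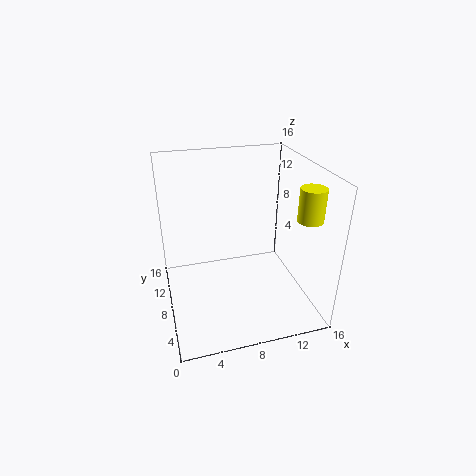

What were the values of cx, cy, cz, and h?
cx = 13.5, cy = 2.5, cz = 12, h = 3.25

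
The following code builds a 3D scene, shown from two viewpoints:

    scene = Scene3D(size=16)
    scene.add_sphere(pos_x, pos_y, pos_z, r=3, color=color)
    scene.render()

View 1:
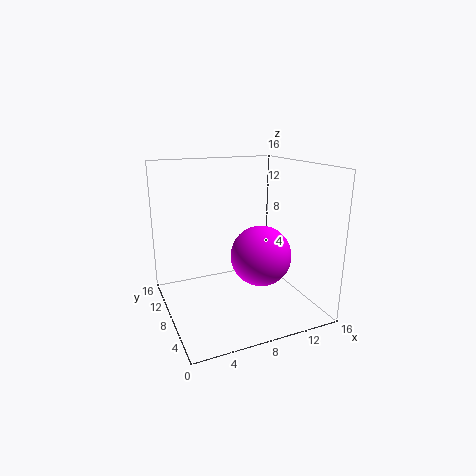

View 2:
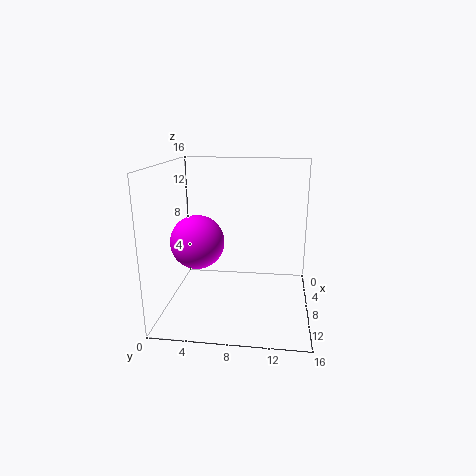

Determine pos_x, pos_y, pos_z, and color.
pos_x = 8.5; pos_y = 3.5; pos_z = 7.5; color = 'magenta'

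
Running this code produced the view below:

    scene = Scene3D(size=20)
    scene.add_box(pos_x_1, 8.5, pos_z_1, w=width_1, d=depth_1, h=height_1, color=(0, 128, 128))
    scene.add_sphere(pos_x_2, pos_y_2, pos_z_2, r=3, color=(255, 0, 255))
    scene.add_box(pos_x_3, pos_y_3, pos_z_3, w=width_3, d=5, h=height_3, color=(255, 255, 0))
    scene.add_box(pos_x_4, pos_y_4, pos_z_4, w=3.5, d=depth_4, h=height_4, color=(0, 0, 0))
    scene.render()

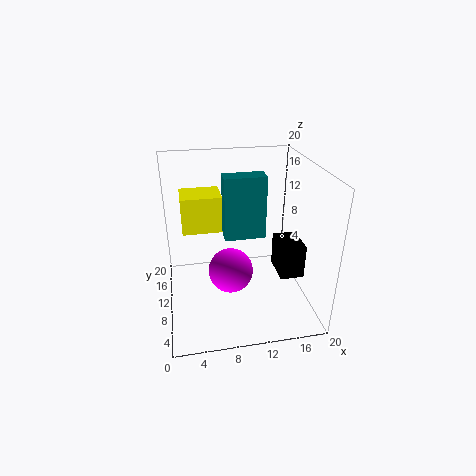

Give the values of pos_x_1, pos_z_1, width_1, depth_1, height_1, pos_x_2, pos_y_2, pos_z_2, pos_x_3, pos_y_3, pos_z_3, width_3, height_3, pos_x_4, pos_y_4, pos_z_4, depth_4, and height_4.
pos_x_1 = 8, pos_z_1 = 10.5, width_1 = 5.5, depth_1 = 2.5, height_1 = 8.5, pos_x_2 = 8.5, pos_y_2 = 7.5, pos_z_2 = 6.5, pos_x_3 = 2.5, pos_y_3 = 14, pos_z_3 = 9, width_3 = 6, height_3 = 5.5, pos_x_4 = 16, pos_y_4 = 8, pos_z_4 = 3.5, depth_4 = 5, height_4 = 5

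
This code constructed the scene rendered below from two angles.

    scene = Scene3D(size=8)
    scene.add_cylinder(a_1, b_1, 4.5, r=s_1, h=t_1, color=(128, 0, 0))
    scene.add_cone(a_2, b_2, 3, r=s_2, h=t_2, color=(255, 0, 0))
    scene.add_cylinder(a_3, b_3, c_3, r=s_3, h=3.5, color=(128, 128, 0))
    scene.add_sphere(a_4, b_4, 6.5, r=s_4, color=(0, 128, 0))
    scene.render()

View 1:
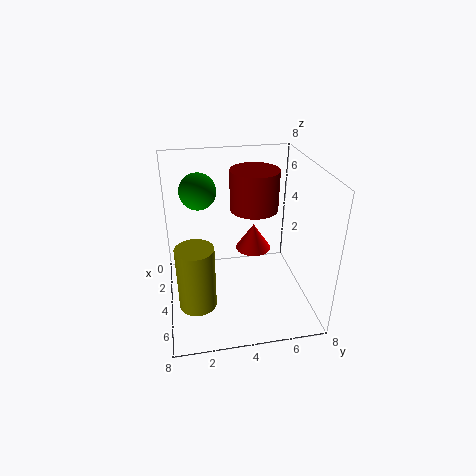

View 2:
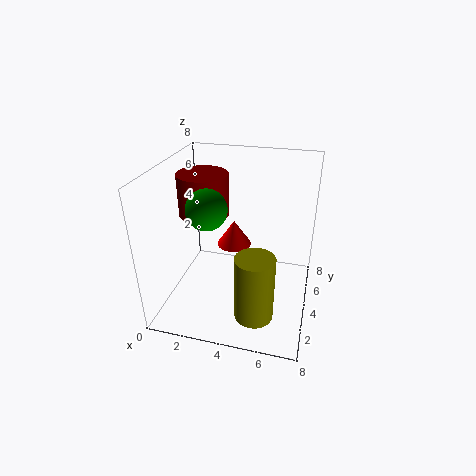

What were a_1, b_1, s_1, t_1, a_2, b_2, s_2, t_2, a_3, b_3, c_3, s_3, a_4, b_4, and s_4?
a_1 = 1.5
b_1 = 5.5
s_1 = 1.5
t_1 = 2.5
a_2 = 3.5
b_2 = 5
s_2 = 1
t_2 = 1.5
a_3 = 5.5
b_3 = 1.5
c_3 = 1
s_3 = 1
a_4 = 3
b_4 = 2
s_4 = 1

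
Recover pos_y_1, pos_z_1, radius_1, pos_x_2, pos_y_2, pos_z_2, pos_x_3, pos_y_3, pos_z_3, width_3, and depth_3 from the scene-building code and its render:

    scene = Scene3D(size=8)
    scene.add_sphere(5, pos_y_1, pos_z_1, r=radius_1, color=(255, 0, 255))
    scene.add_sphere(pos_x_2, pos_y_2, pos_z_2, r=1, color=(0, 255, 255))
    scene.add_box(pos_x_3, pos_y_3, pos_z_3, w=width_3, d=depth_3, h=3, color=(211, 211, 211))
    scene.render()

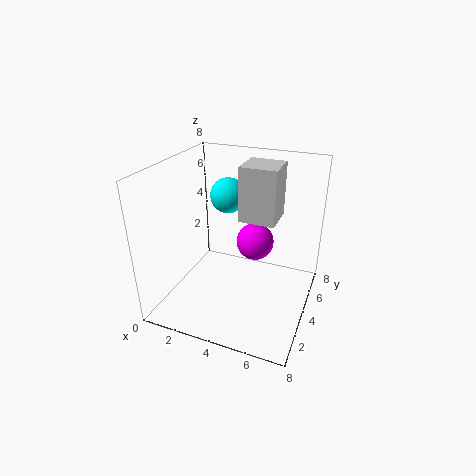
pos_y_1 = 4; pos_z_1 = 4; radius_1 = 1; pos_x_2 = 3; pos_y_2 = 5; pos_z_2 = 6; pos_x_3 = 4; pos_y_3 = 4; pos_z_3 = 5; width_3 = 2; depth_3 = 2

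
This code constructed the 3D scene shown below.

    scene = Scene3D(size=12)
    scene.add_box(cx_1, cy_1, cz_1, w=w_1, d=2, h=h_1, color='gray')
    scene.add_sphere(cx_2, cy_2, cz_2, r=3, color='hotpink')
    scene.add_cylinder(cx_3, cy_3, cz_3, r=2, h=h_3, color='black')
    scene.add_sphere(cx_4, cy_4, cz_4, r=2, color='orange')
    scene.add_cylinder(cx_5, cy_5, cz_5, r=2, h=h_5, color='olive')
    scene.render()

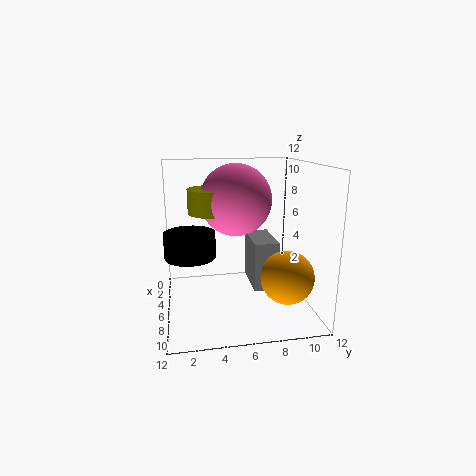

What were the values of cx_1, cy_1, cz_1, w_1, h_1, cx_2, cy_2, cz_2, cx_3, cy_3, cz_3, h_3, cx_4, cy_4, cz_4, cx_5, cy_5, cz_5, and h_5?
cx_1 = 4
cy_1 = 7
cz_1 = 2
w_1 = 4
h_1 = 4
cx_2 = 5
cy_2 = 6
cz_2 = 9
cx_3 = 7
cy_3 = 2
cz_3 = 5
h_3 = 2
cx_4 = 10
cy_4 = 9
cz_4 = 4
cx_5 = 5
cy_5 = 4
cz_5 = 8
h_5 = 2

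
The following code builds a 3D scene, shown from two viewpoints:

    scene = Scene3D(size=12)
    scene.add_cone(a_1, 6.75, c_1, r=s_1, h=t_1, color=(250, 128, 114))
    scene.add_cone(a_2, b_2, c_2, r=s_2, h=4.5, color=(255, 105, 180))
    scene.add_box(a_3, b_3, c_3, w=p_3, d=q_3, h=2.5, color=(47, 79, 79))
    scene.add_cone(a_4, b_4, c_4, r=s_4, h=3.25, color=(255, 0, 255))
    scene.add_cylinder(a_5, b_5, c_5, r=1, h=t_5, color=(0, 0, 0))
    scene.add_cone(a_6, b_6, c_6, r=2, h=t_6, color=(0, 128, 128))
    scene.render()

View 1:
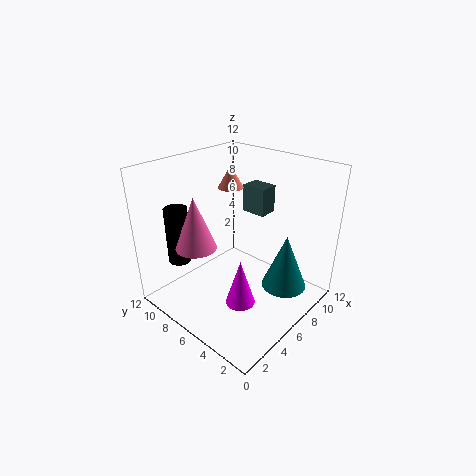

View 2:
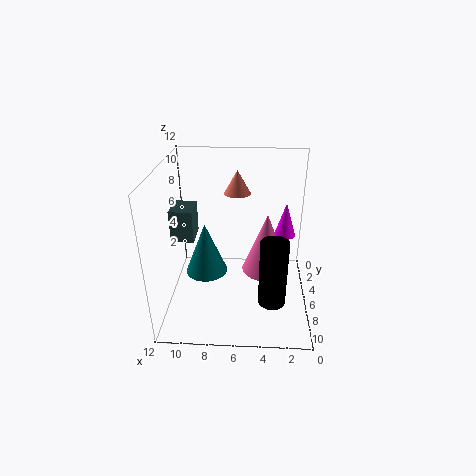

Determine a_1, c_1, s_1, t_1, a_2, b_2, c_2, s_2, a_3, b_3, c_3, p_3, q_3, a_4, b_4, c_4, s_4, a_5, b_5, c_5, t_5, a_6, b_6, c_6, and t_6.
a_1 = 6
c_1 = 10.25
s_1 = 1
t_1 = 1.75
a_2 = 3.75
b_2 = 8.75
c_2 = 5
s_2 = 1.75
a_3 = 9.25
b_3 = 6
c_3 = 6.75
p_3 = 1.75
q_3 = 2.25
a_4 = 1.75
b_4 = 2
c_4 = 4.25
s_4 = 1
a_5 = 3.25
b_5 = 10.5
c_5 = 3.25
t_5 = 5
a_6 = 9.25
b_6 = 3.25
c_6 = 0.75
t_6 = 5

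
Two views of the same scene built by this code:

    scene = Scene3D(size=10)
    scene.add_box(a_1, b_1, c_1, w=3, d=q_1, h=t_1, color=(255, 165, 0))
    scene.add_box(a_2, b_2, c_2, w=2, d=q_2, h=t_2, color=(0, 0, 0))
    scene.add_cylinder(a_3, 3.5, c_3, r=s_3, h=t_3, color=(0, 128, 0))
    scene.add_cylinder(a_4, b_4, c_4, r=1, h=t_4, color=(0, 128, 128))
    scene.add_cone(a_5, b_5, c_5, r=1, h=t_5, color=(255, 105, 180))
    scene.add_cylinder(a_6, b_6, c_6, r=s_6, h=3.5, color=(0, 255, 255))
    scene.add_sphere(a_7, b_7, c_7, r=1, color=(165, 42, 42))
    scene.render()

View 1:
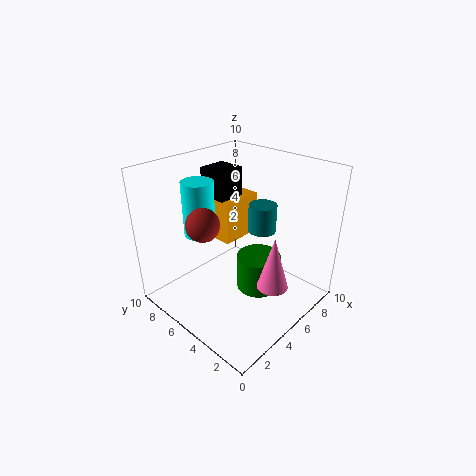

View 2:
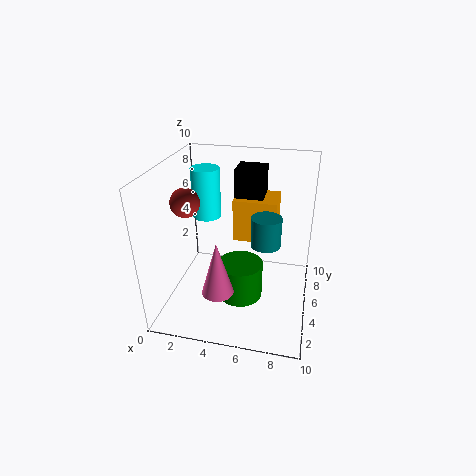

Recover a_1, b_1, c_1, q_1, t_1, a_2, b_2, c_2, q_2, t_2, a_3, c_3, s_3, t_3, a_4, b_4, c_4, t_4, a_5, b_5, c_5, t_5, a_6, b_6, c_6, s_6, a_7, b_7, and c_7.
a_1 = 4.5, b_1 = 5.5, c_1 = 4.5, q_1 = 2.5, t_1 = 3, a_2 = 4.5, b_2 = 6, c_2 = 7, q_2 = 2, t_2 = 2.5, a_3 = 5.5, c_3 = 1.5, s_3 = 1.5, t_3 = 2.5, a_4 = 7, b_4 = 4.5, c_4 = 5, t_4 = 2, a_5 = 4.5, b_5 = 1.5, c_5 = 3, t_5 = 3.5, a_6 = 2.5, b_6 = 6, c_6 = 6, s_6 = 1, a_7 = 1.5, b_7 = 4.5, c_7 = 7.5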